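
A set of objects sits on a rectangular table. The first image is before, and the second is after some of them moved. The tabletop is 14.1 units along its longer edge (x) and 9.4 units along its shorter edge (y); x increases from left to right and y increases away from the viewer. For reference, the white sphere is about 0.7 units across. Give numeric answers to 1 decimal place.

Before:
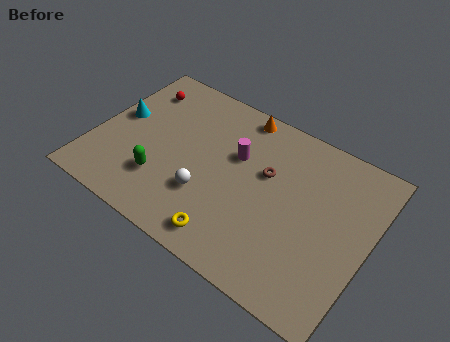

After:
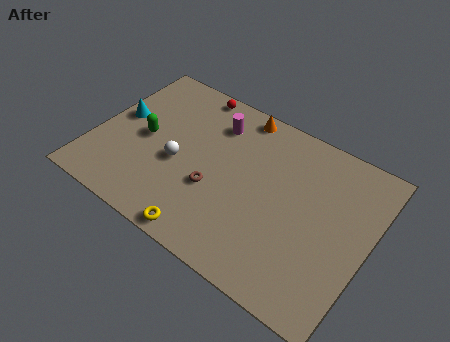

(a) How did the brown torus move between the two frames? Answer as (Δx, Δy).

(-2.3, -2.3)

From the two frames, the brown torus sits at roughly (8.7, 5.8) before and (6.4, 3.5) after.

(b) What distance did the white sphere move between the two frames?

2.0

The white sphere was near (6.1, 3.0) before and (4.4, 4.0) after, so it travelled √(1.7² + 1.0²) ≈ 2.0 units.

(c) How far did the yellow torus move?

1.2

The yellow torus moved from about (7.6, 1.3) to (6.5, 0.8), a distance of √(1.1² + 0.5²) ≈ 1.2.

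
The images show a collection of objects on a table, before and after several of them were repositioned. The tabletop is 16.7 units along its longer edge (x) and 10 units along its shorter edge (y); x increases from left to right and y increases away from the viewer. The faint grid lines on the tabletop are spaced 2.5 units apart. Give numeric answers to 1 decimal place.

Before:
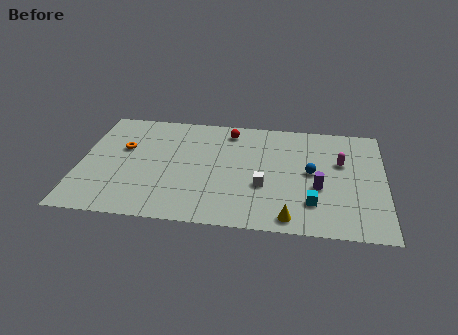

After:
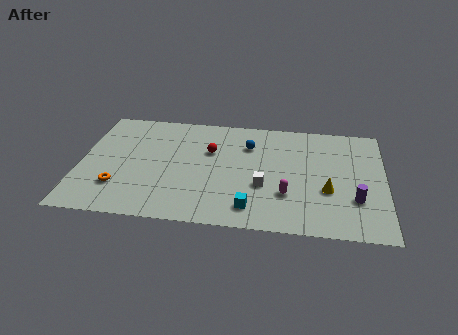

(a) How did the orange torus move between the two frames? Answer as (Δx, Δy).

(-0.1, -3.5)

The orange torus was at about (2.3, 6.2) and moved to about (2.2, 2.7).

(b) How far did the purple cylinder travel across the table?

2.2

From (13.1, 3.9) to (15.1, 3.1), the purple cylinder covered √(2.0² + 0.8²) ≈ 2.2 units.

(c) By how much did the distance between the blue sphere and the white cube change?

+0.7

The distance was about 3.0 in the first image and 3.7 in the second, so they moved 0.7 units further apart.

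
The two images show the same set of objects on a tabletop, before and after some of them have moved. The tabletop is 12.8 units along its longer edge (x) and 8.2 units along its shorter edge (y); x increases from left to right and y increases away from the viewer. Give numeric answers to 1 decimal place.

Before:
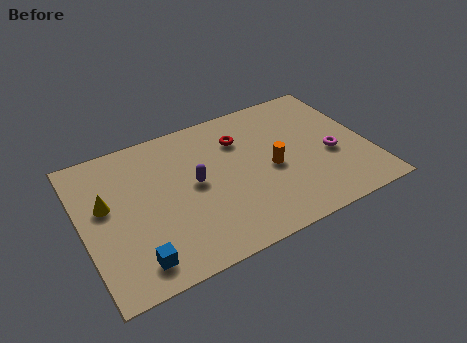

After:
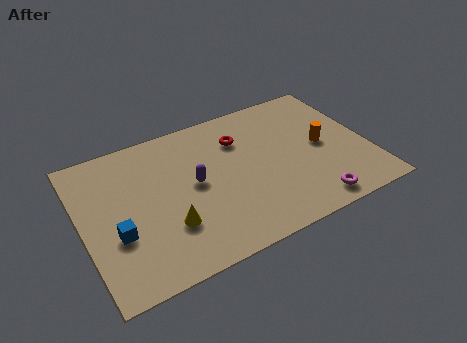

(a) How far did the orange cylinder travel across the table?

2.4

The orange cylinder moved from about (8.4, 3.7) to (10.8, 4.1), a distance of √(2.4² + 0.4²) ≈ 2.4.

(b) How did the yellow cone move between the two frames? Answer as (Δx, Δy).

(2.5, -2.3)

The yellow cone started near (1.1, 4.8) and ended near (3.6, 2.5).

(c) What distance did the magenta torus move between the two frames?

2.7

The magenta torus moved from about (11.1, 3.4) to (9.8, 1.0), a distance of √(1.3² + 2.4²) ≈ 2.7.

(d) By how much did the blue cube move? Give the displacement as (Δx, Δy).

(-0.6, 1.7)

The blue cube started near (2.0, 1.3) and ended near (1.4, 3.0).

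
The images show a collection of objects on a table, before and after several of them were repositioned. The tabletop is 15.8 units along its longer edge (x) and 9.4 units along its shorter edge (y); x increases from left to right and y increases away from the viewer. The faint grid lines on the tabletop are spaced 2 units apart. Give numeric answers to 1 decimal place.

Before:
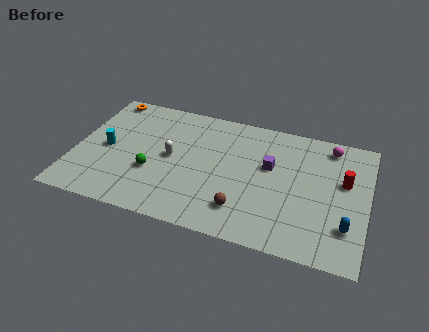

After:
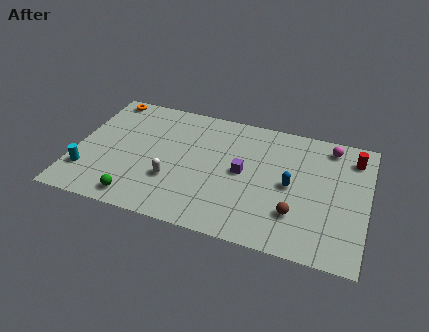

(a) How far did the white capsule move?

1.7

From (5.2, 4.8) to (5.4, 3.1), the white capsule covered √(0.2² + 1.7²) ≈ 1.7 units.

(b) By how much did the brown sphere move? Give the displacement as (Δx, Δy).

(2.8, 0.5)

The brown sphere started near (9.3, 2.1) and ended near (12.1, 2.6).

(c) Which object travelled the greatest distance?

the blue capsule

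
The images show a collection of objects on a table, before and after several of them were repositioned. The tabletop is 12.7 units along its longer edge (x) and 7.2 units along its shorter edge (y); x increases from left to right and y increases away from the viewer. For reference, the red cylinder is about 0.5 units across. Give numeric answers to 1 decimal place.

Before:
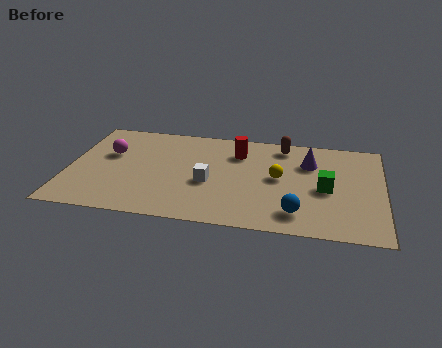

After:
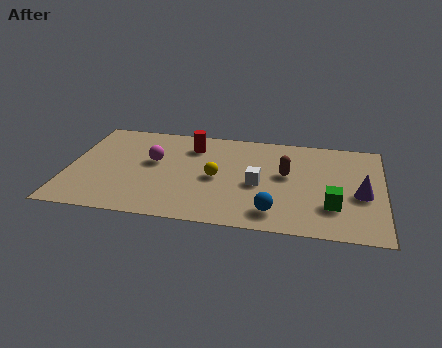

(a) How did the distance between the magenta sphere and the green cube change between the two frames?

-1.3

Before: roughly 8.9 units apart; after: 7.6. That's 1.3 units closer together.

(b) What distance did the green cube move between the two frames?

1.2

The green cube moved from about (10.4, 3.3) to (10.7, 2.1), a distance of √(0.3² + 1.2²) ≈ 1.2.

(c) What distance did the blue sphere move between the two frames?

0.9

The blue sphere was near (9.3, 1.4) before and (8.4, 1.3) after, so it travelled √(0.9² + 0.1²) ≈ 0.9 units.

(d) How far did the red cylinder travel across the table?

1.9

The red cylinder moved from about (6.8, 5.4) to (4.9, 5.6), a distance of √(1.9² + 0.2²) ≈ 1.9.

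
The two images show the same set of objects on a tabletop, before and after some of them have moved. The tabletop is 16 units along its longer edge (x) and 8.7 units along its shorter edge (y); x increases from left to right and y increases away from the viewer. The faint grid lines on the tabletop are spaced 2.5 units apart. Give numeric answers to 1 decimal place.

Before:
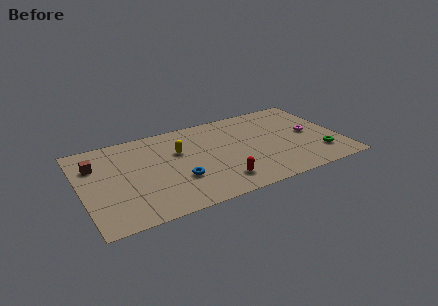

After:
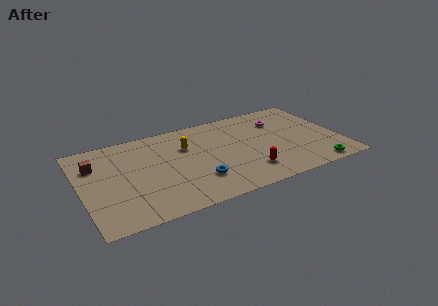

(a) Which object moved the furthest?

the magenta torus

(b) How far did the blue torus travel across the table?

1.2

From (5.8, 2.9) to (6.9, 2.4), the blue torus covered √(1.1² + 0.5²) ≈ 1.2 units.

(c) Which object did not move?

the brown cube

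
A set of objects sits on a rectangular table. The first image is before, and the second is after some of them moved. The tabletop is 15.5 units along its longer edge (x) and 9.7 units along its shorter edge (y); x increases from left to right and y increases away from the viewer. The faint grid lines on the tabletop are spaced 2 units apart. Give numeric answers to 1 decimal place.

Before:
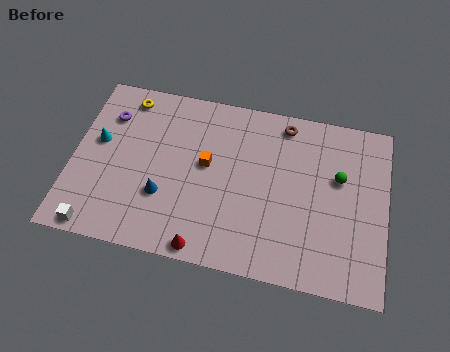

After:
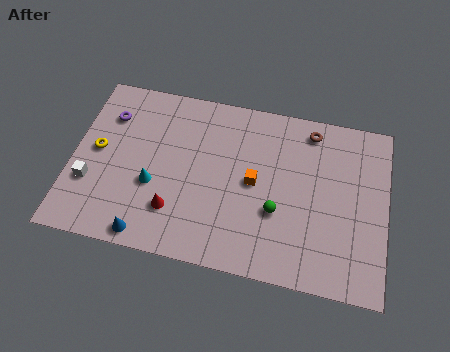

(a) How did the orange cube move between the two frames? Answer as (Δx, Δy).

(2.4, -0.5)

From the two frames, the orange cube sits at roughly (6.6, 5.4) before and (9.0, 4.9) after.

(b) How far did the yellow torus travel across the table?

3.5

From (2.4, 8.4) to (1.2, 5.1), the yellow torus covered √(1.2² + 3.3²) ≈ 3.5 units.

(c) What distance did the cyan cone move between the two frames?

3.5

The cyan cone moved from about (1.2, 5.6) to (4.1, 3.7), a distance of √(2.9² + 1.9²) ≈ 3.5.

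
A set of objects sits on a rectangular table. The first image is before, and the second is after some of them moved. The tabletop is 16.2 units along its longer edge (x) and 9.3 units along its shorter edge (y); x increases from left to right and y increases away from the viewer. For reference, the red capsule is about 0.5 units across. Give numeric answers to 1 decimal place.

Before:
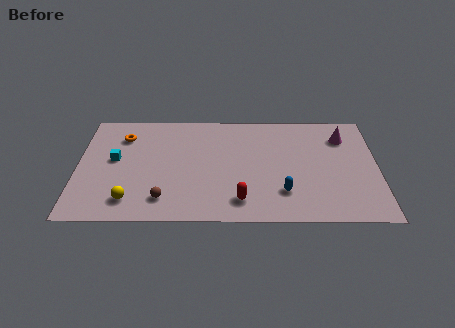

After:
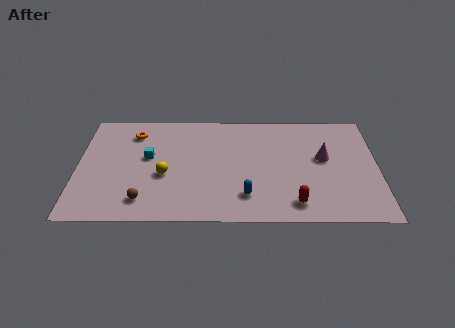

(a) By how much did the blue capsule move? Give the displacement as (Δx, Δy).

(-2.0, -0.3)

From the two frames, the blue capsule sits at roughly (11.1, 2.4) before and (9.1, 2.1) after.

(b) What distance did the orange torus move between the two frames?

0.7

The orange torus was near (2.4, 7.1) before and (3.0, 7.4) after, so it travelled √(0.6² + 0.3²) ≈ 0.7 units.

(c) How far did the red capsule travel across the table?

2.9

The red capsule moved from about (8.8, 1.7) to (11.7, 1.5), a distance of √(2.9² + 0.2²) ≈ 2.9.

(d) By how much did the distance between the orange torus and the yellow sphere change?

-1.4

Before: roughly 5.4 units apart; after: 4.0. That's 1.4 units closer together.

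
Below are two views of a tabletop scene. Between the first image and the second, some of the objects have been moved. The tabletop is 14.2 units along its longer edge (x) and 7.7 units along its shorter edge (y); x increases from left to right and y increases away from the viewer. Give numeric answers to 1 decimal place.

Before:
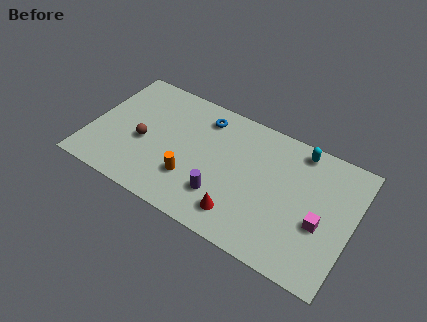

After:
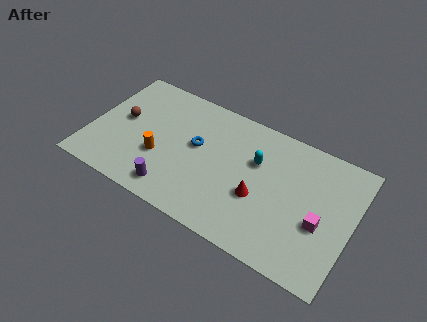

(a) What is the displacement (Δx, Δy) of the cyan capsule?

(-2.1, -1.8)

From the two frames, the cyan capsule sits at roughly (11.0, 6.8) before and (8.9, 5.0) after.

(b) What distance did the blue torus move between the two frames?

1.9

The blue torus was near (5.8, 6.3) before and (5.7, 4.4) after, so it travelled √(0.1² + 1.9²) ≈ 1.9 units.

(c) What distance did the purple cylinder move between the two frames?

2.7

The purple cylinder was near (7.4, 2.1) before and (4.9, 1.2) after, so it travelled √(2.5² + 0.9²) ≈ 2.7 units.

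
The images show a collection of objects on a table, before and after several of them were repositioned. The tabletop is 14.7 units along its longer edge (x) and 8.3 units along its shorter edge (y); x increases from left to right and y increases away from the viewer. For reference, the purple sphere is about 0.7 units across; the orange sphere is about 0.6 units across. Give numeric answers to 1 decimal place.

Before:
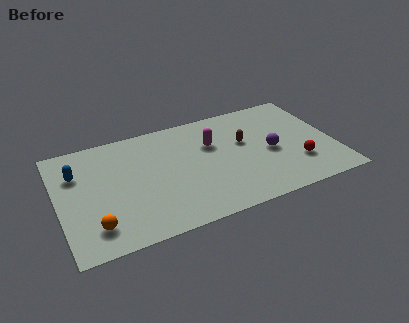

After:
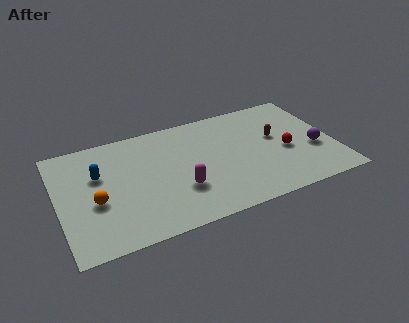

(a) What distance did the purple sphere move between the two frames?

2.4

The purple sphere was near (11.3, 3.8) before and (13.6, 3.2) after, so it travelled √(2.3² + 0.6²) ≈ 2.4 units.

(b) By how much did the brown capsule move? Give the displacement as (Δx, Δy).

(1.7, -0.2)

The brown capsule was at about (10.0, 5.0) and moved to about (11.7, 4.8).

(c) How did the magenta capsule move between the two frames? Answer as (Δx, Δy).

(-2.0, -2.8)

The magenta capsule was at about (8.3, 5.5) and moved to about (6.3, 2.7).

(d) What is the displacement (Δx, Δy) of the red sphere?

(-0.5, 1.2)

The red sphere was at about (12.6, 2.4) and moved to about (12.1, 3.6).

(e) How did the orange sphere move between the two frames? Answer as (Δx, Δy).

(0.2, 1.7)

The orange sphere started near (1.7, 1.7) and ended near (1.9, 3.4).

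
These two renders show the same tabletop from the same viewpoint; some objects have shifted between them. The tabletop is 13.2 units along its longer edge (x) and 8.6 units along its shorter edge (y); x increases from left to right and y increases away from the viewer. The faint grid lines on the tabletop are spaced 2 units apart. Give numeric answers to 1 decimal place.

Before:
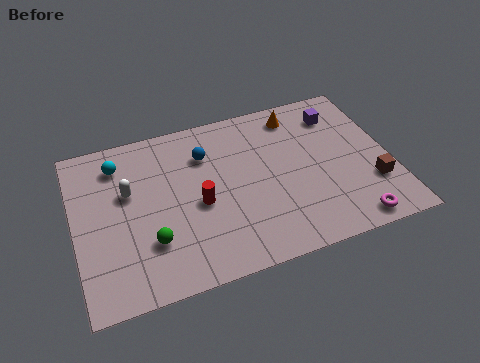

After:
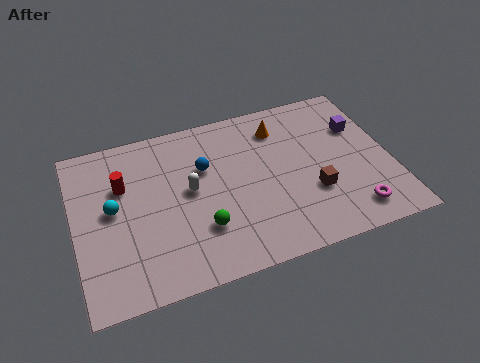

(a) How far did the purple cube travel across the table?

1.3

The purple cube was near (11.3, 6.8) before and (12.1, 5.8) after, so it travelled √(0.8² + 1.0²) ≈ 1.3 units.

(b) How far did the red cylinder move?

3.6

The red cylinder was near (5.1, 3.8) before and (2.1, 5.7) after, so it travelled √(3.0² + 1.9²) ≈ 3.6 units.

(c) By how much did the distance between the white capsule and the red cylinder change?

-0.3

They were about 3.2 units apart before and 2.9 after — 0.3 units closer together.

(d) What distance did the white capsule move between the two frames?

2.6

The white capsule was near (2.3, 5.3) before and (4.8, 4.6) after, so it travelled √(2.5² + 0.7²) ≈ 2.6 units.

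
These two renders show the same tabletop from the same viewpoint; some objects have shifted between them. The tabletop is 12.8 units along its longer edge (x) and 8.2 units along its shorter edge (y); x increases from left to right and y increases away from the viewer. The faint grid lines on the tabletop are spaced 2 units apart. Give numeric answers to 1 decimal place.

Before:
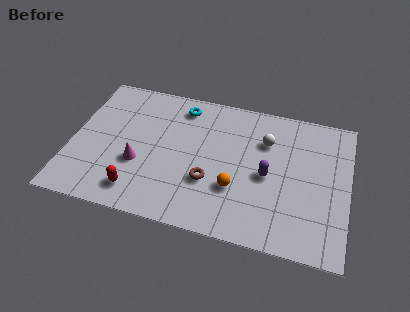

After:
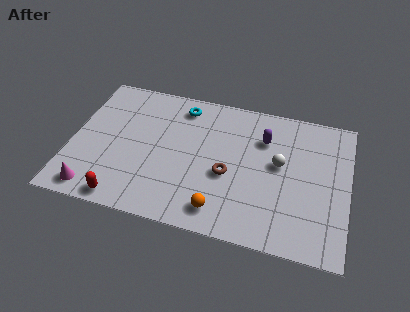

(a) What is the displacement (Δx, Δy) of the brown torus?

(0.8, 0.6)

The brown torus was at about (6.5, 2.8) and moved to about (7.3, 3.4).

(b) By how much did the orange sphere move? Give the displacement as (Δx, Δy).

(-0.6, -1.4)

The orange sphere was at about (7.7, 2.7) and moved to about (7.1, 1.3).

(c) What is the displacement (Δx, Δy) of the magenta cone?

(-1.9, -2.0)

The magenta cone was at about (3.2, 3.0) and moved to about (1.3, 1.0).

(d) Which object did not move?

the cyan torus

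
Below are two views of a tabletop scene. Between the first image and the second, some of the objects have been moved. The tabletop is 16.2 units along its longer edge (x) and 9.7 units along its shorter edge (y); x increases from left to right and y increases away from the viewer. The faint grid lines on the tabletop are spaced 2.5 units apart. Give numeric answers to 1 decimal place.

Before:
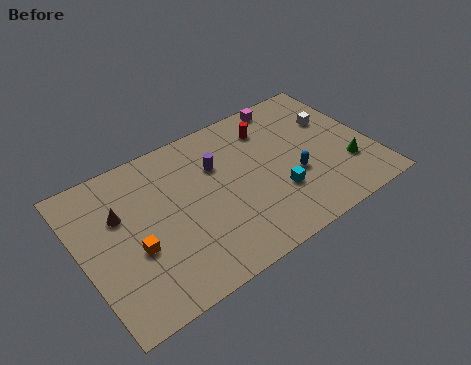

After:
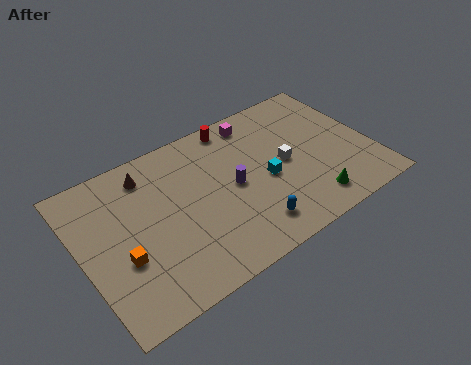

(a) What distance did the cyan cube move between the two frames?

1.3

The cyan cube moved from about (10.6, 3.1) to (10.2, 4.3), a distance of √(0.4² + 1.2²) ≈ 1.3.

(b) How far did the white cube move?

3.5

From (14.5, 6.4) to (11.4, 4.8), the white cube covered √(3.1² + 1.6²) ≈ 3.5 units.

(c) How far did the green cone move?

2.7

The green cone moved from about (14.6, 2.9) to (12.2, 1.6), a distance of √(2.4² + 1.3²) ≈ 2.7.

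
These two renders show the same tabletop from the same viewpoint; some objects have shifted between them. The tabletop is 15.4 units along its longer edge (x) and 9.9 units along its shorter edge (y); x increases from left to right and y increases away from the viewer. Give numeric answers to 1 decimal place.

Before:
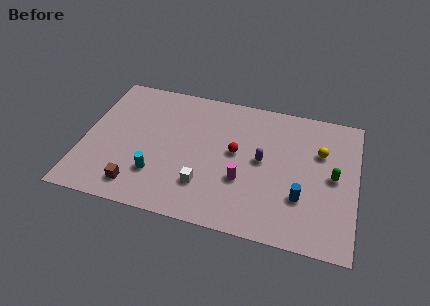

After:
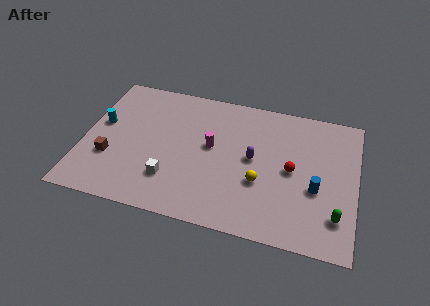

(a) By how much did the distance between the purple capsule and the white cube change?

+1.2

The distance was about 4.0 in the first image and 5.2 in the second, so they moved 1.2 units further apart.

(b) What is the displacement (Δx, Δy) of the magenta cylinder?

(-1.9, 2.0)

From the two frames, the magenta cylinder sits at roughly (9.1, 3.5) before and (7.2, 5.5) after.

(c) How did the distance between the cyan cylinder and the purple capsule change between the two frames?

+2.4

They were about 6.3 units apart before and 8.7 after — 2.4 units further apart.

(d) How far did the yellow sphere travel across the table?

4.4

From (13.3, 6.6) to (10.1, 3.6), the yellow sphere covered √(3.2² + 3.0²) ≈ 4.4 units.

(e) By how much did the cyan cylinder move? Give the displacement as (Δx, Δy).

(-3.4, 3.0)

The cyan cylinder started near (4.3, 2.7) and ended near (0.9, 5.7).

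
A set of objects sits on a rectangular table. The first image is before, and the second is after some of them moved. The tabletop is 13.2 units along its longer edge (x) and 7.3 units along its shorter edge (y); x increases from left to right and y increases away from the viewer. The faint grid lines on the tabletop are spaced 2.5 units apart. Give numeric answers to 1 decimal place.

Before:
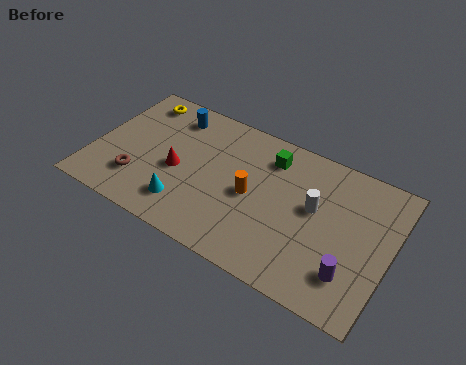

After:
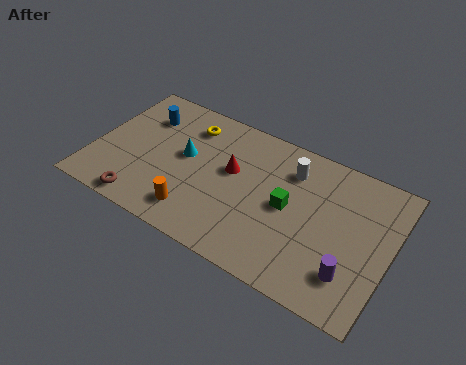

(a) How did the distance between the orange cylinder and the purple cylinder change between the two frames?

+1.9

They were about 4.9 units apart before and 6.8 after — 1.9 units further apart.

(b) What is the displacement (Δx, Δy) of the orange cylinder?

(-2.2, -2.1)

The orange cylinder was at about (7.1, 3.5) and moved to about (4.9, 1.4).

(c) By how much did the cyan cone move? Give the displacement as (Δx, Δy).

(-0.4, 2.5)

The cyan cone started near (4.4, 1.6) and ended near (4.0, 4.1).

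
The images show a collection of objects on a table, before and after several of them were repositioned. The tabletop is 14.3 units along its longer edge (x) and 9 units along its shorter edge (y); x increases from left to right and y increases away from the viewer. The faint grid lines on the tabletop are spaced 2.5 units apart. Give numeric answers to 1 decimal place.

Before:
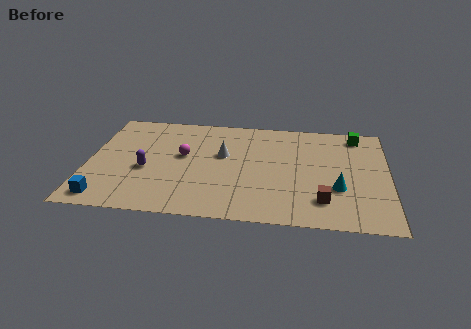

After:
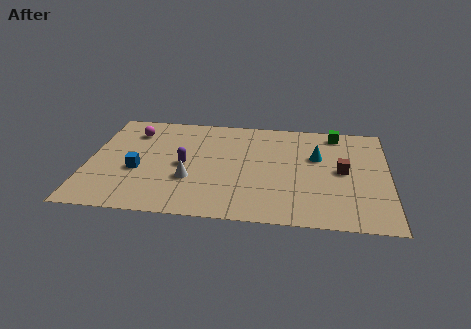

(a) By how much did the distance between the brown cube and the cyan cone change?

+0.3

They were about 1.3 units apart before and 1.6 after — 0.3 units further apart.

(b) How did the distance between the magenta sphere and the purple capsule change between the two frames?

+1.5

Before: roughly 2.2 units apart; after: 3.7. That's 1.5 units further apart.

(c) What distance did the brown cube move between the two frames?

2.8

From (11.2, 2.0) to (12.1, 4.6), the brown cube covered √(0.9² + 2.6²) ≈ 2.8 units.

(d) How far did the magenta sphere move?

3.1

The magenta sphere moved from about (4.5, 5.1) to (2.0, 7.0), a distance of √(2.5² + 1.9²) ≈ 3.1.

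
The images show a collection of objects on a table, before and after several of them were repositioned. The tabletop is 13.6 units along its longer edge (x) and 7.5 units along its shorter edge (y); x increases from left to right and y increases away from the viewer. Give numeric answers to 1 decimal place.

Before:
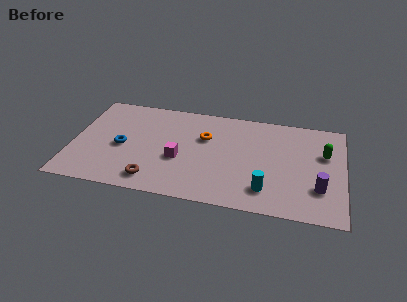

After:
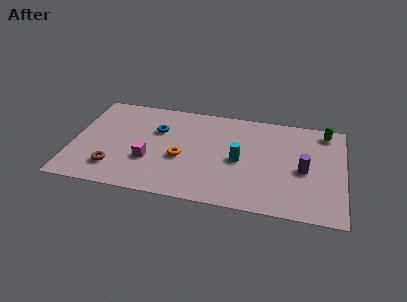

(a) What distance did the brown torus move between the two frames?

2.1

The brown torus moved from about (4.2, 1.2) to (2.2, 1.7), a distance of √(2.0² + 0.5²) ≈ 2.1.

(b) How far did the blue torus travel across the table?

2.3

From (2.5, 3.4) to (4.2, 5.0), the blue torus covered √(1.7² + 1.6²) ≈ 2.3 units.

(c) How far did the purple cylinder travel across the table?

1.4

The purple cylinder moved from about (12.4, 2.2) to (11.6, 3.4), a distance of √(0.8² + 1.2²) ≈ 1.4.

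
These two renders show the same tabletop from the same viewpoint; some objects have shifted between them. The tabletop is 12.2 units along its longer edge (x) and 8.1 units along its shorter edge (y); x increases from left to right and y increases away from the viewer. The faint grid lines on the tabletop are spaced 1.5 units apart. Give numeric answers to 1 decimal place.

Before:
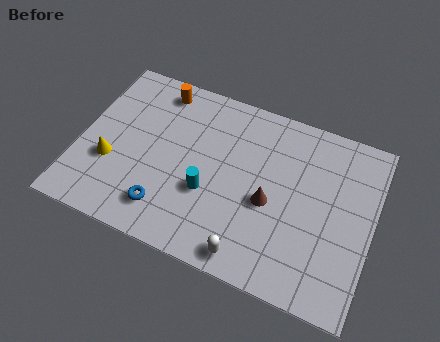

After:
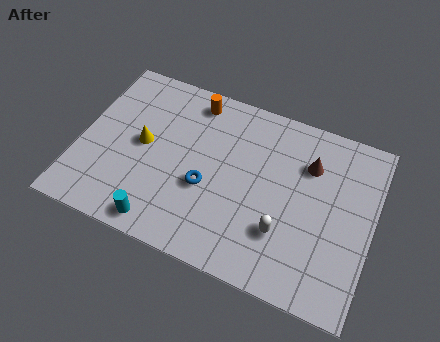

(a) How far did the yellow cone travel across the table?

1.8

The yellow cone moved from about (1.4, 2.9) to (2.6, 4.2), a distance of √(1.2² + 1.3²) ≈ 1.8.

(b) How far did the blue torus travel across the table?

2.2

From (3.9, 1.6) to (5.4, 3.2), the blue torus covered √(1.5² + 1.6²) ≈ 2.2 units.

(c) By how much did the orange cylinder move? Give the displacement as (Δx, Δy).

(1.5, 0.0)

The orange cylinder started near (2.9, 7.0) and ended near (4.4, 7.0).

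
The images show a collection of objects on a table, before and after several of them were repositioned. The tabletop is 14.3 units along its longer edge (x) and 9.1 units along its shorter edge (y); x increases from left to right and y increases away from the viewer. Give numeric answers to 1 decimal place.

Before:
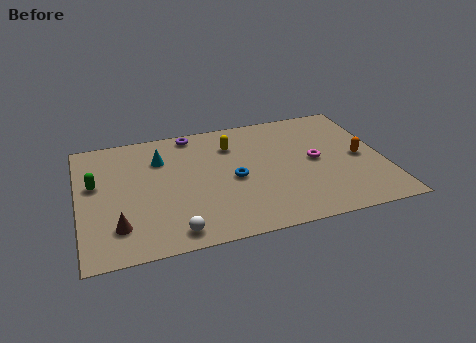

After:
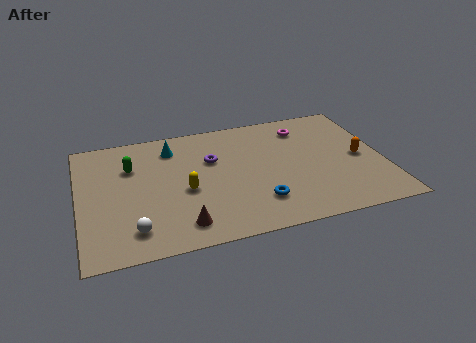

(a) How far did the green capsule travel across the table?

1.9

The green capsule moved from about (0.8, 5.4) to (2.5, 6.3), a distance of √(1.7² + 0.9²) ≈ 1.9.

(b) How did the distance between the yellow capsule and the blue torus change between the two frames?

+1.1

The distance was about 2.6 in the first image and 3.7 in the second, so they moved 1.1 units further apart.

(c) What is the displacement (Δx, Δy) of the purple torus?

(0.8, -2.3)

The purple torus started near (5.5, 8.2) and ended near (6.3, 5.9).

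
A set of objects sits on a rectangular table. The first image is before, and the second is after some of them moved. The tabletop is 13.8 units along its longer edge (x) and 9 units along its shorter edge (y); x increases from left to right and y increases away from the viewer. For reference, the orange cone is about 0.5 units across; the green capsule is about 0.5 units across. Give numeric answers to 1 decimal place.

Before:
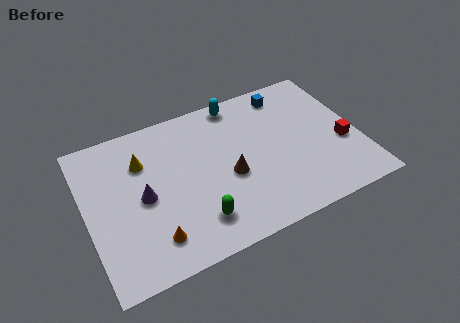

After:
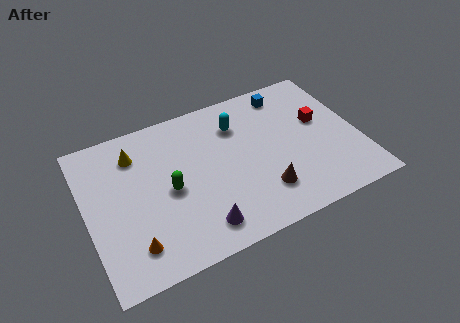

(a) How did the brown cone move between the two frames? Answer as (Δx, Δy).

(1.5, -1.6)

The brown cone was at about (7.1, 3.8) and moved to about (8.6, 2.2).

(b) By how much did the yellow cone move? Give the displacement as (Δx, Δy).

(-0.3, 0.6)

From the two frames, the yellow cone sits at roughly (3.0, 6.4) before and (2.7, 7.0) after.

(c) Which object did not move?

the blue cube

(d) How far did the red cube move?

2.0

The red cube moved from about (12.9, 3.5) to (12.0, 5.3), a distance of √(0.9² + 1.8²) ≈ 2.0.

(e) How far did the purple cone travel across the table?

3.8

From (2.8, 4.3) to (5.3, 1.5), the purple cone covered √(2.5² + 2.8²) ≈ 3.8 units.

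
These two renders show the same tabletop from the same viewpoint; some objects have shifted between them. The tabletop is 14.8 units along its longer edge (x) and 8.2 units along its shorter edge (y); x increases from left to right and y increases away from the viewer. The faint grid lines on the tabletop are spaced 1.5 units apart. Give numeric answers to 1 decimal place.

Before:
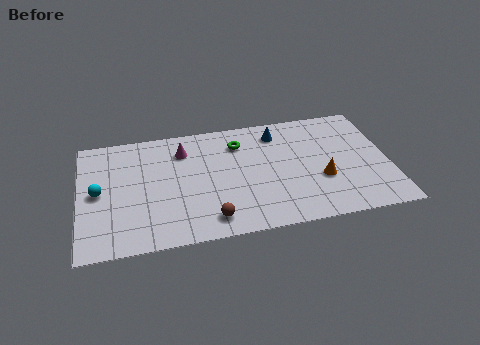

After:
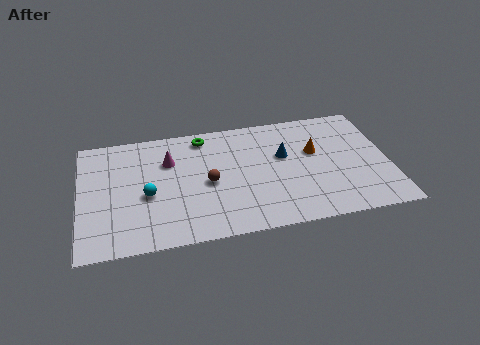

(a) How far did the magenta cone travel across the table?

0.9

From (5.0, 6.3) to (4.3, 5.7), the magenta cone covered √(0.7² + 0.6²) ≈ 0.9 units.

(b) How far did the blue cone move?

1.7

The blue cone was near (9.6, 6.7) before and (9.8, 5.0) after, so it travelled √(0.2² + 1.7²) ≈ 1.7 units.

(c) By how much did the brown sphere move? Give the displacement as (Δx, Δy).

(0.0, 2.5)

The brown sphere started near (6.1, 1.3) and ended near (6.1, 3.8).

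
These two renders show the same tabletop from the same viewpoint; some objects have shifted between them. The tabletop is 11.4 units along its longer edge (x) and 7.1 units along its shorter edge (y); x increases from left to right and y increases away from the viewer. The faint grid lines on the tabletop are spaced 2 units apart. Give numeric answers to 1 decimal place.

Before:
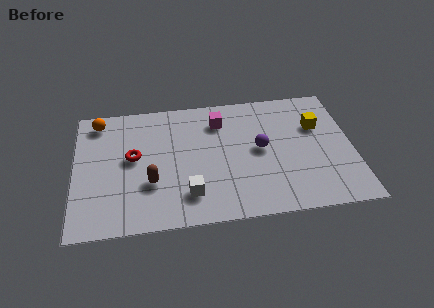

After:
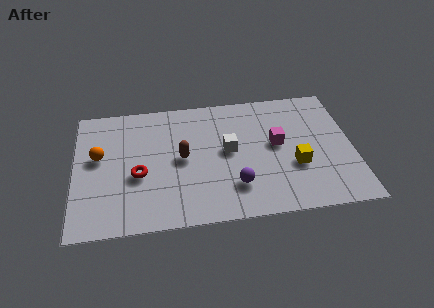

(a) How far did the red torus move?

1.0

The red torus was near (2.4, 3.9) before and (2.6, 2.9) after, so it travelled √(0.2² + 1.0²) ≈ 1.0 units.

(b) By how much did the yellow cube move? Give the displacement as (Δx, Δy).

(-1.0, -2.1)

The yellow cube was at about (10.0, 4.7) and moved to about (9.0, 2.6).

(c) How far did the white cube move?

2.8

The white cube was near (4.6, 1.6) before and (6.3, 3.8) after, so it travelled √(1.7² + 2.2²) ≈ 2.8 units.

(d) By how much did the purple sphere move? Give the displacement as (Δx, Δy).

(-1.1, -1.9)

The purple sphere was at about (7.6, 3.7) and moved to about (6.5, 1.8).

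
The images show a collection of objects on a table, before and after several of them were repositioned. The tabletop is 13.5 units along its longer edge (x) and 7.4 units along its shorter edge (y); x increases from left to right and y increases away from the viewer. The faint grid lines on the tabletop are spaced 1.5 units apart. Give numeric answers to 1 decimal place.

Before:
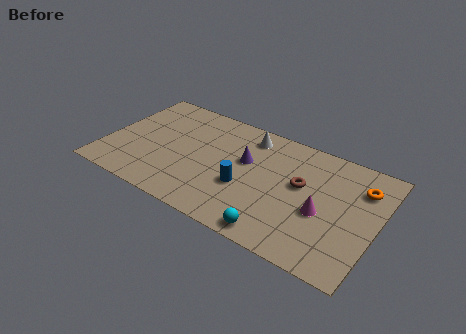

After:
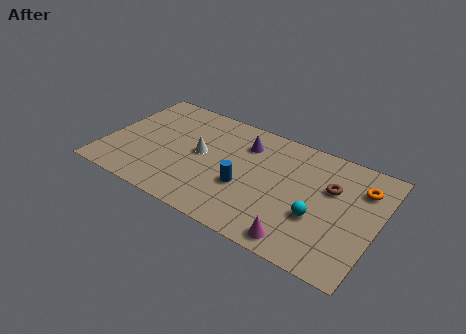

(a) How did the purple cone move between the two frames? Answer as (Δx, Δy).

(-0.2, 1.1)

The purple cone was at about (6.9, 4.5) and moved to about (6.7, 5.6).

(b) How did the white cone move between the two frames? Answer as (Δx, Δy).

(-2.1, -2.3)

The white cone was at about (6.8, 6.2) and moved to about (4.7, 3.9).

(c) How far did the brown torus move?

1.5

From (9.7, 4.3) to (11.1, 4.8), the brown torus covered √(1.4² + 0.5²) ≈ 1.5 units.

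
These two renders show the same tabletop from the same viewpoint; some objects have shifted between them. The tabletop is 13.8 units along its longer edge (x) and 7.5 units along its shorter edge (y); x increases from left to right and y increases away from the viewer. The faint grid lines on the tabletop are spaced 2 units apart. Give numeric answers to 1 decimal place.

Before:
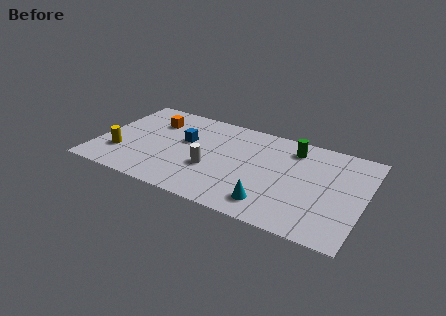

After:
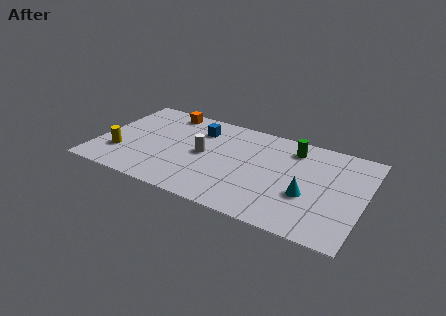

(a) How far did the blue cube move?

1.3

From (4.4, 4.5) to (5.0, 5.7), the blue cube covered √(0.6² + 1.2²) ≈ 1.3 units.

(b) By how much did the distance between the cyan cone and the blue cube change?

+0.9

Before: roughly 5.8 units apart; after: 6.7. That's 0.9 units further apart.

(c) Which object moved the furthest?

the cyan cone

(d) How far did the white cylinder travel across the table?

1.1

The white cylinder moved from about (6.0, 2.8) to (5.5, 3.8), a distance of √(0.5² + 1.0²) ≈ 1.1.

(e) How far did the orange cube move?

1.2

The orange cube was near (2.6, 5.5) before and (3.1, 6.6) after, so it travelled √(0.5² + 1.1²) ≈ 1.2 units.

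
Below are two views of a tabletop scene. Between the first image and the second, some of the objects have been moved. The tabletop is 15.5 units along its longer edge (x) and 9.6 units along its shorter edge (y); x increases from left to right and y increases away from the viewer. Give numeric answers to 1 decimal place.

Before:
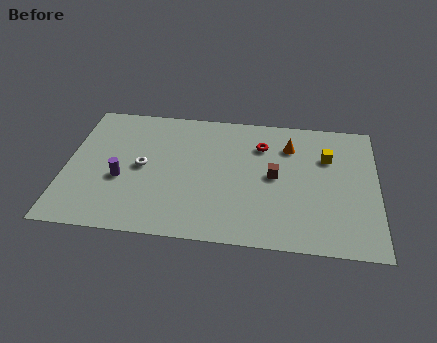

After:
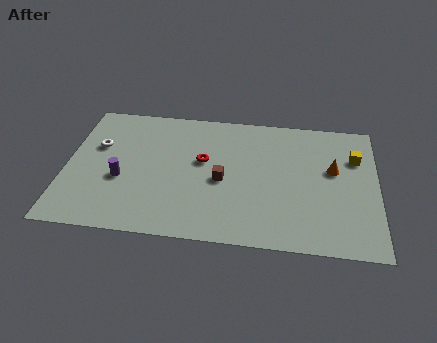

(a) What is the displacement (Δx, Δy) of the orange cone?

(2.2, -1.5)

The orange cone started near (11.1, 7.2) and ended near (13.3, 5.7).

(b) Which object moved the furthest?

the red torus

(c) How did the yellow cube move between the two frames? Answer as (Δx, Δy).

(1.4, 0.1)

The yellow cube was at about (13.0, 6.6) and moved to about (14.4, 6.7).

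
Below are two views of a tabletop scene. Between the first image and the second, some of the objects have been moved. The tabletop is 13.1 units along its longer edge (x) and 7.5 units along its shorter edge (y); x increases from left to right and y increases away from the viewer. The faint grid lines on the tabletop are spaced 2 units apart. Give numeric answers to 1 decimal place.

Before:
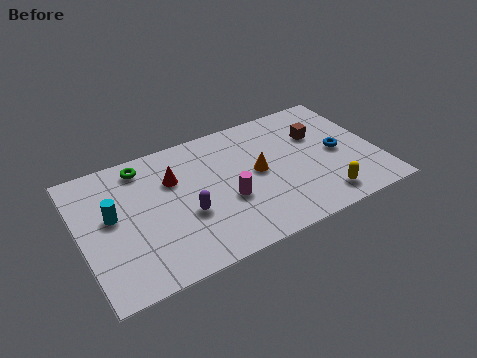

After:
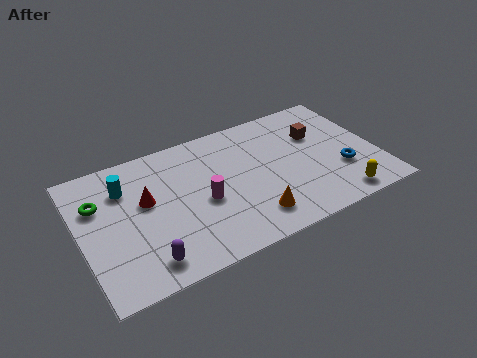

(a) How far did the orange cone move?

2.5

The orange cone was near (7.8, 3.9) before and (7.2, 1.5) after, so it travelled √(0.6² + 2.4²) ≈ 2.5 units.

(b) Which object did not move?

the brown cube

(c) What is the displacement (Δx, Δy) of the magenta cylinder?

(-1.0, 0.4)

From the two frames, the magenta cylinder sits at roughly (6.3, 2.9) before and (5.3, 3.3) after.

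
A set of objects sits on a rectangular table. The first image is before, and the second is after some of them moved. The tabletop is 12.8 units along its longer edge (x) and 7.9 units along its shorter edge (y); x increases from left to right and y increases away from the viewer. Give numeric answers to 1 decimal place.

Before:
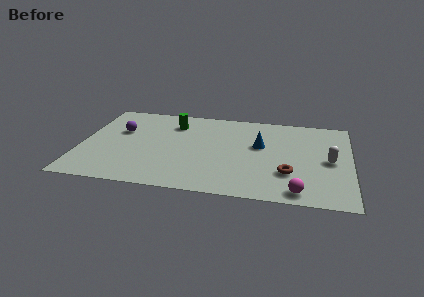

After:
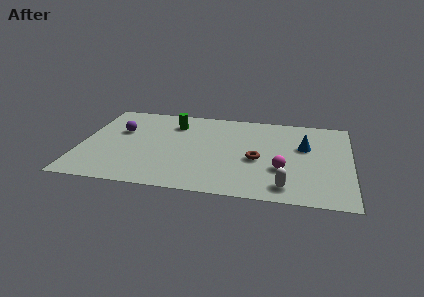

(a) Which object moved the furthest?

the white capsule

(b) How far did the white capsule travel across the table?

3.3

The white capsule was near (11.8, 3.8) before and (9.8, 1.2) after, so it travelled √(2.0² + 2.6²) ≈ 3.3 units.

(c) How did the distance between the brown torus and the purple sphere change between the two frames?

-1.7

They were about 8.5 units apart before and 6.8 after — 1.7 units closer together.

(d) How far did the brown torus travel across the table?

1.8

From (9.9, 2.4) to (8.4, 3.4), the brown torus covered √(1.5² + 1.0²) ≈ 1.8 units.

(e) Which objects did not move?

the green cylinder and the purple sphere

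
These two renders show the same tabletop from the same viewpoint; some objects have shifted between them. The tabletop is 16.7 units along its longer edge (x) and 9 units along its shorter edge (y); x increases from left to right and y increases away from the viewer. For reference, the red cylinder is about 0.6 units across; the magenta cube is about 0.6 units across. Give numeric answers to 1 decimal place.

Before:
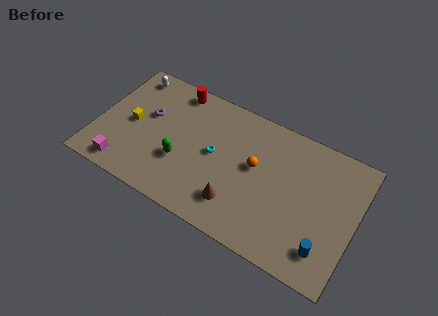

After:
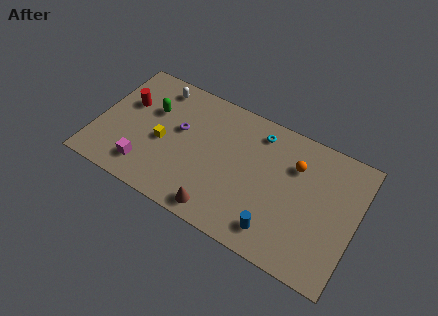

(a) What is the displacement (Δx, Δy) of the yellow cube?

(2.1, -0.4)

From the two frames, the yellow cube sits at roughly (2.2, 4.4) before and (4.3, 4.0) after.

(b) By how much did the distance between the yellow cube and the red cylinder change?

-1.2

The distance was about 4.3 in the first image and 3.1 in the second, so they moved 1.2 units closer together.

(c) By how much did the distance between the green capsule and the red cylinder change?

-3.3

The distance was about 4.9 in the first image and 1.6 in the second, so they moved 3.3 units closer together.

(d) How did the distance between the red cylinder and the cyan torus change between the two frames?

+4.1

Before: roughly 4.5 units apart; after: 8.6. That's 4.1 units further apart.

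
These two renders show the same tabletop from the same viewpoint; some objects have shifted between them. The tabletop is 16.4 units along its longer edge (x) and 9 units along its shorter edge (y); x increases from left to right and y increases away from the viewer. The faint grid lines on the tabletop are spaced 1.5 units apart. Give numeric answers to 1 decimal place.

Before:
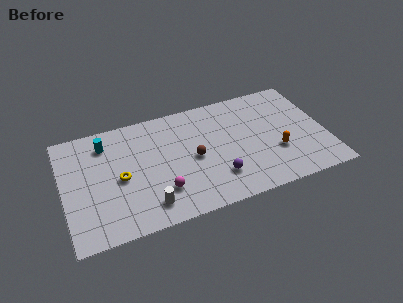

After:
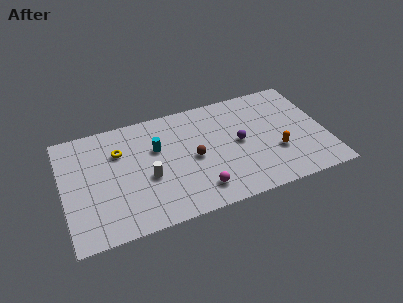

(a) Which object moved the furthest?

the cyan cylinder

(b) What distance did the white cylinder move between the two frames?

2.1

From (5.0, 1.6) to (5.2, 3.7), the white cylinder covered √(0.2² + 2.1²) ≈ 2.1 units.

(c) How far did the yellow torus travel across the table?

2.1

The yellow torus was near (3.5, 4.2) before and (3.6, 6.3) after, so it travelled √(0.1² + 2.1²) ≈ 2.1 units.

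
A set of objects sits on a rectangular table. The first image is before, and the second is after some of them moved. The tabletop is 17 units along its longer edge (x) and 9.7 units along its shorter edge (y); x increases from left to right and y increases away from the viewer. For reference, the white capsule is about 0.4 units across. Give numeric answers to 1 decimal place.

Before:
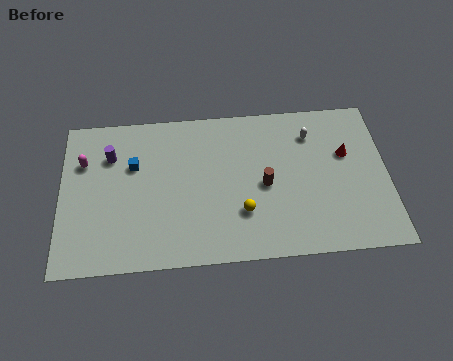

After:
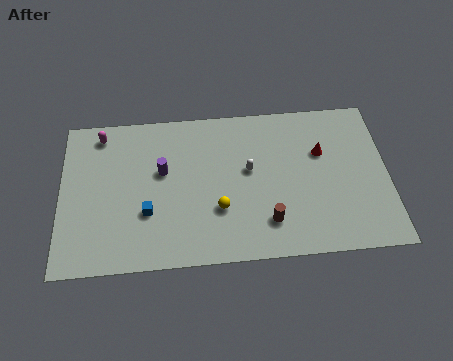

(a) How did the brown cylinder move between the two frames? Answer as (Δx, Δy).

(0.1, -2.3)

The brown cylinder was at about (10.6, 4.5) and moved to about (10.7, 2.2).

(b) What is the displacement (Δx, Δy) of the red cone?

(-1.3, 0.2)

The red cone was at about (14.9, 6.1) and moved to about (13.6, 6.3).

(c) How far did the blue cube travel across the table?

3.1

From (3.8, 6.3) to (4.5, 3.3), the blue cube covered √(0.7² + 3.0²) ≈ 3.1 units.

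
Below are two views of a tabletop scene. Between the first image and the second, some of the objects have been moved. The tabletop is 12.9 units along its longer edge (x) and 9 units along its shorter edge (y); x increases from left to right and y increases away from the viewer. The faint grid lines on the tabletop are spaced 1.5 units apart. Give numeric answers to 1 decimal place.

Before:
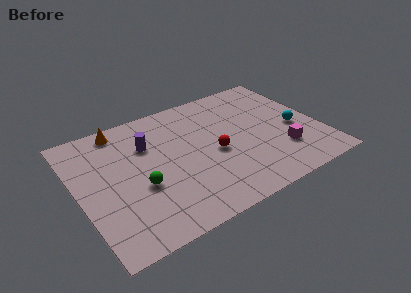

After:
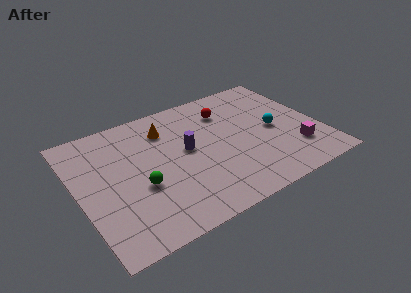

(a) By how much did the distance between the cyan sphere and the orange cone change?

-3.7

Before: roughly 9.8 units apart; after: 6.1. That's 3.7 units closer together.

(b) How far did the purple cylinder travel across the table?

2.3

The purple cylinder was near (3.9, 6.2) before and (5.8, 4.9) after, so it travelled √(1.9² + 1.3²) ≈ 2.3 units.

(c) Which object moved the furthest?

the red sphere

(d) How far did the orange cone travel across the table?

2.5

From (2.7, 8.0) to (5.0, 6.9), the orange cone covered √(2.3² + 1.1²) ≈ 2.5 units.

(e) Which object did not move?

the green sphere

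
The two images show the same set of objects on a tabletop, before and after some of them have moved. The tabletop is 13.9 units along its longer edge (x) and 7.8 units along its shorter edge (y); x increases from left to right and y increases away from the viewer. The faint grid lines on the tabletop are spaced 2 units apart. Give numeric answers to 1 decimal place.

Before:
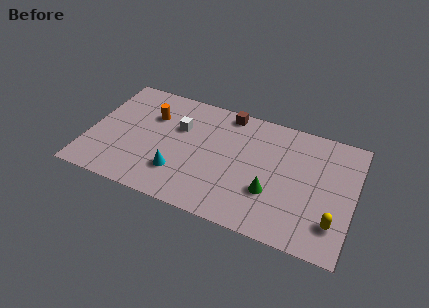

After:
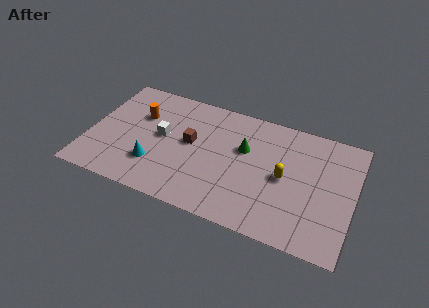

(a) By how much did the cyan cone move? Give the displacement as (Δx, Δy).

(-1.3, 0.1)

From the two frames, the cyan cone sits at roughly (4.9, 2.1) before and (3.6, 2.2) after.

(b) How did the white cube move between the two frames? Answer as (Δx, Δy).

(-0.8, -0.9)

The white cube was at about (4.6, 5.1) and moved to about (3.8, 4.2).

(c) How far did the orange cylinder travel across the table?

0.6

The orange cylinder moved from about (3.1, 5.4) to (2.5, 5.2), a distance of √(0.6² + 0.2²) ≈ 0.6.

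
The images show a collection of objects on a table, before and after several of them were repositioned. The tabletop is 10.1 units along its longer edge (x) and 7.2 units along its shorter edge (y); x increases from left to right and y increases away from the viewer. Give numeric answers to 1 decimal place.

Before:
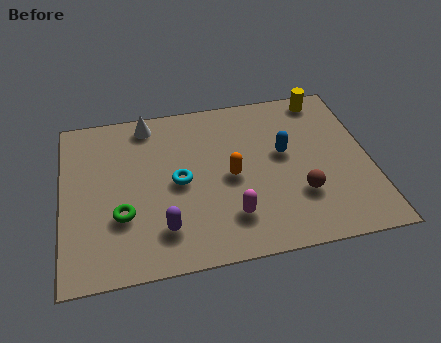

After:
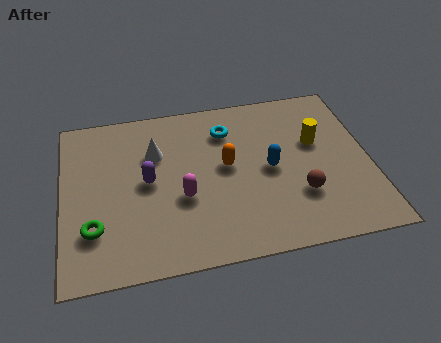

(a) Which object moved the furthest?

the cyan torus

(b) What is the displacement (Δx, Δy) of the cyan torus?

(1.7, 2.0)

The cyan torus was at about (3.8, 3.5) and moved to about (5.5, 5.5).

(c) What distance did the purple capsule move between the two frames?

2.1

From (3.2, 1.6) to (2.8, 3.7), the purple capsule covered √(0.4² + 2.1²) ≈ 2.1 units.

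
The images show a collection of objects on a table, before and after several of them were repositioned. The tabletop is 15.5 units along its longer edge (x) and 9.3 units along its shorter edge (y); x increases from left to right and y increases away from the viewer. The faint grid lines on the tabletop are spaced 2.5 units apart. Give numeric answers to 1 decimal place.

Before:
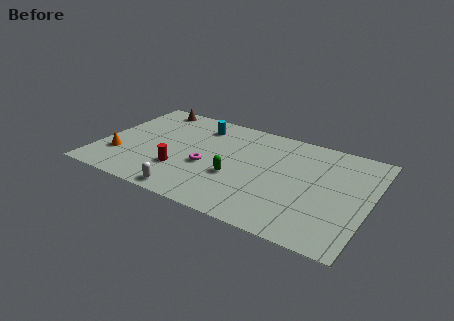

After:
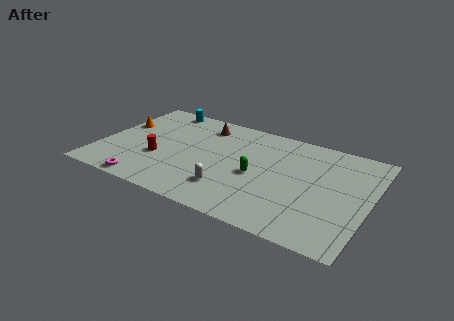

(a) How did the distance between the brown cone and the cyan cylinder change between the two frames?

-0.4

The distance was about 3.2 in the first image and 2.8 in the second, so they moved 0.4 units closer together.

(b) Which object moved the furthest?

the magenta torus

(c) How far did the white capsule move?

2.5

The white capsule moved from about (5.7, 0.9) to (7.8, 2.3), a distance of √(2.1² + 1.4²) ≈ 2.5.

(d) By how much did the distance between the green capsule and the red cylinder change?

+2.5

Before: roughly 3.2 units apart; after: 5.7. That's 2.5 units further apart.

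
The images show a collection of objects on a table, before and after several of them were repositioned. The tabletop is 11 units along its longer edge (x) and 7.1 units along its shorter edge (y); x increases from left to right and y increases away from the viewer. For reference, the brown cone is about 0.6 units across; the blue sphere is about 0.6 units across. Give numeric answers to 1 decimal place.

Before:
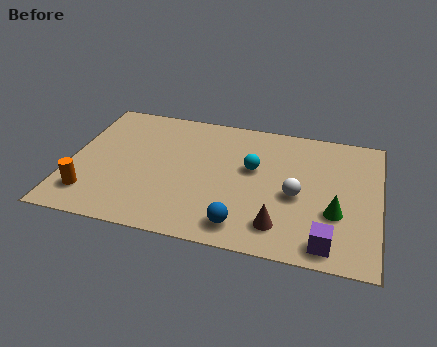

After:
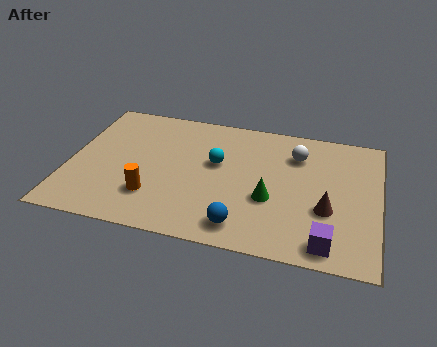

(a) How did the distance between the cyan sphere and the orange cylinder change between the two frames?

-3.1

Before: roughly 6.2 units apart; after: 3.1. That's 3.1 units closer together.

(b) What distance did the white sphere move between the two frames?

2.2

The white sphere moved from about (8.1, 3.1) to (8.0, 5.3), a distance of √(0.1² + 2.2²) ≈ 2.2.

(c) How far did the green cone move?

2.3

The green cone moved from about (9.5, 2.5) to (7.2, 2.7), a distance of √(2.3² + 0.2²) ≈ 2.3.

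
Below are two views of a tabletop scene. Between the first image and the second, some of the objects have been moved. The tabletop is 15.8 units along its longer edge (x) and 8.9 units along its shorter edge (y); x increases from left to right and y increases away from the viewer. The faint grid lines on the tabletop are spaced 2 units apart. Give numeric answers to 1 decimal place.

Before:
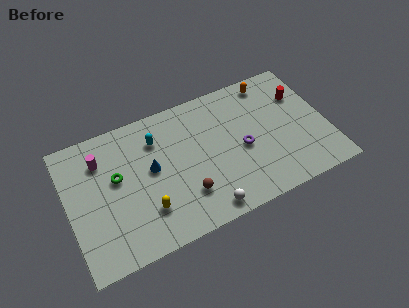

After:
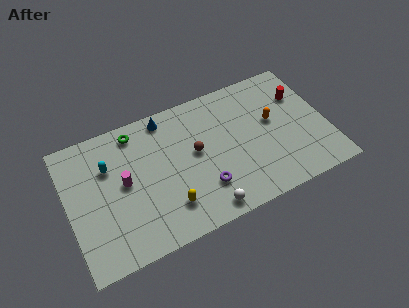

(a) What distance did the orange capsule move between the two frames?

2.7

The orange capsule was near (12.8, 7.8) before and (12.6, 5.1) after, so it travelled √(0.2² + 2.7²) ≈ 2.7 units.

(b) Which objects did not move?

the red cylinder and the white sphere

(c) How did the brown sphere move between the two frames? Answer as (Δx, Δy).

(0.9, 2.5)

The brown sphere was at about (6.9, 2.4) and moved to about (7.8, 4.9).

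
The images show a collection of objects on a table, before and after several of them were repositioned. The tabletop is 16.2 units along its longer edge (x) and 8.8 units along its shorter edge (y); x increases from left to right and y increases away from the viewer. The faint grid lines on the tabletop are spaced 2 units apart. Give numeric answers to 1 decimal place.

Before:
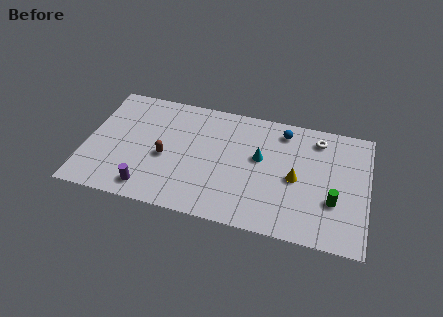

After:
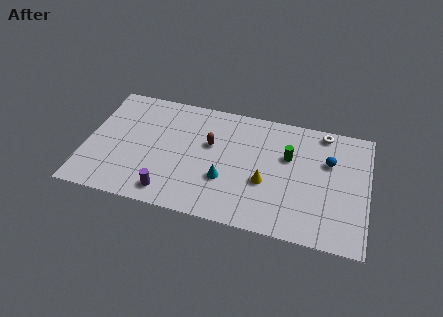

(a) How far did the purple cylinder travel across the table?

1.2

The purple cylinder was near (3.8, 1.3) before and (5.0, 1.3) after, so it travelled √(1.2² + 0.0²) ≈ 1.2 units.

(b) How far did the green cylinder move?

3.7

The green cylinder moved from about (14.3, 3.0) to (11.6, 5.6), a distance of √(2.7² + 2.6²) ≈ 3.7.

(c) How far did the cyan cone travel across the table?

2.8

From (10.0, 5.1) to (8.1, 3.0), the cyan cone covered √(1.9² + 2.1²) ≈ 2.8 units.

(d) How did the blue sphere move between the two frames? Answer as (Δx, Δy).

(2.7, -1.6)

The blue sphere was at about (11.2, 7.4) and moved to about (13.9, 5.8).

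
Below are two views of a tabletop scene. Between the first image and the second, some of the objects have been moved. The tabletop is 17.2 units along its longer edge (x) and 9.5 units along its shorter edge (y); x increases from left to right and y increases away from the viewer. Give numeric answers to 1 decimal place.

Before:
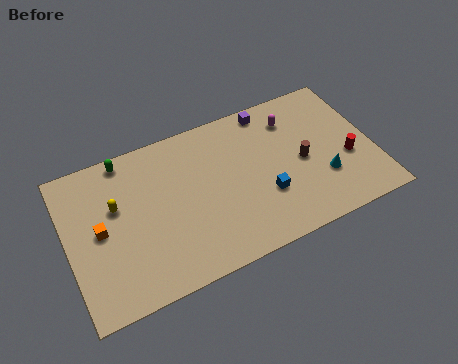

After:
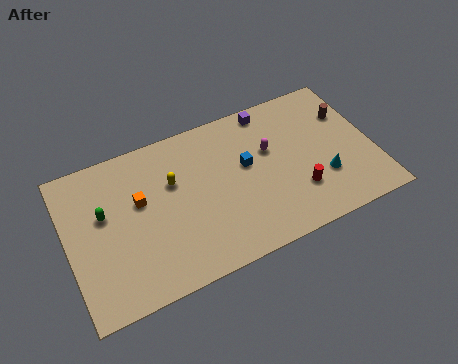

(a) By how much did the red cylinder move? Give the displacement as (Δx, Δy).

(-3.0, -1.0)

The red cylinder started near (15.7, 3.7) and ended near (12.7, 2.7).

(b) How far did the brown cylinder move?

3.6

The brown cylinder moved from about (13.2, 4.5) to (16.1, 6.6), a distance of √(2.9² + 2.1²) ≈ 3.6.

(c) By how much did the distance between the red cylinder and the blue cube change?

-1.0

They were about 4.8 units apart before and 3.8 after — 1.0 units closer together.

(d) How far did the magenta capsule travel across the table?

2.1

From (13.0, 7.4) to (11.5, 5.9), the magenta capsule covered √(1.5² + 1.5²) ≈ 2.1 units.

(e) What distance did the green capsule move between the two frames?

3.3

From (3.6, 8.6) to (2.1, 5.7), the green capsule covered √(1.5² + 2.9²) ≈ 3.3 units.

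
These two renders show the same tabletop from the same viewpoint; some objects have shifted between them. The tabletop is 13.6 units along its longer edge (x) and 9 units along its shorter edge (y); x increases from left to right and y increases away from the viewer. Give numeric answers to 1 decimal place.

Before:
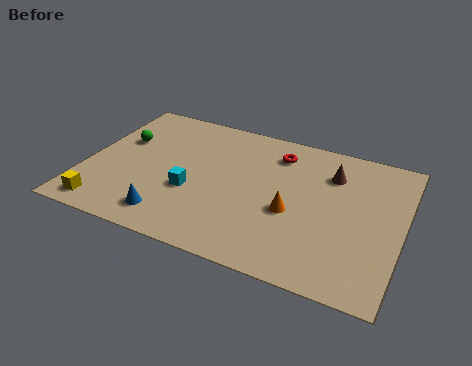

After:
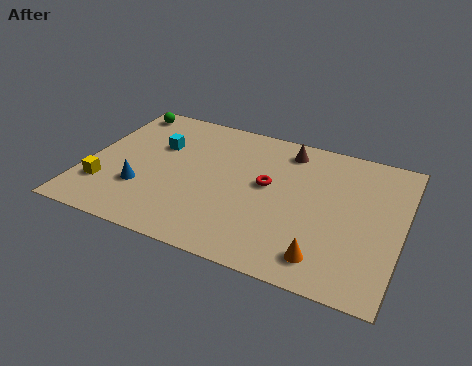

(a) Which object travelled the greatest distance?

the cyan cube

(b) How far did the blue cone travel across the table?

1.9

From (4.0, 1.5) to (2.6, 2.8), the blue cone covered √(1.4² + 1.3²) ≈ 1.9 units.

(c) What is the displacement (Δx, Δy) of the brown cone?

(-2.0, 0.9)

The brown cone was at about (10.4, 6.7) and moved to about (8.4, 7.6).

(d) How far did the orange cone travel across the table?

2.7

The orange cone moved from about (9.0, 3.7) to (10.6, 1.5), a distance of √(1.6² + 2.2²) ≈ 2.7.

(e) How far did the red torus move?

2.2

The red torus was near (8.0, 7.2) before and (7.8, 5.0) after, so it travelled √(0.2² + 2.2²) ≈ 2.2 units.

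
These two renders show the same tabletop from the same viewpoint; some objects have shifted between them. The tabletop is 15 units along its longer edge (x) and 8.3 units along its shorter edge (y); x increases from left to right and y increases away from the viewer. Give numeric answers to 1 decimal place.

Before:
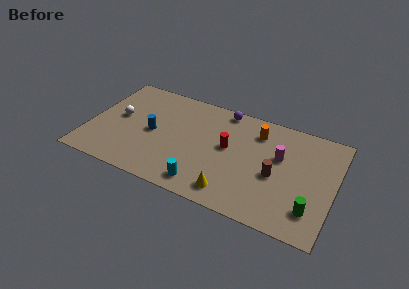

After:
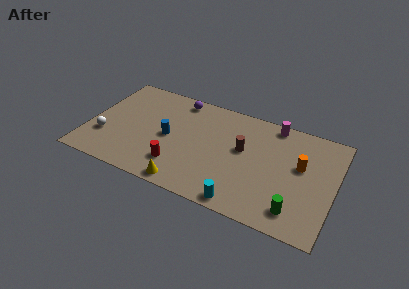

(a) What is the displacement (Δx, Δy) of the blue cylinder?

(1.0, 0.0)

From the two frames, the blue cylinder sits at roughly (3.9, 4.0) before and (4.9, 4.0) after.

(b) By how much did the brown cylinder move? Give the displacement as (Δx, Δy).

(-2.1, 1.2)

From the two frames, the brown cylinder sits at roughly (11.5, 3.6) before and (9.4, 4.8) after.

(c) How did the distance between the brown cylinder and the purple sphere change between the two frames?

-0.3

They were about 5.3 units apart before and 5.0 after — 0.3 units closer together.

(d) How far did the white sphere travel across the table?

2.0

The white sphere moved from about (1.7, 4.5) to (1.1, 2.6), a distance of √(0.6² + 1.9²) ≈ 2.0.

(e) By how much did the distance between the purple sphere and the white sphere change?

-0.7

Before: roughly 6.9 units apart; after: 6.2. That's 0.7 units closer together.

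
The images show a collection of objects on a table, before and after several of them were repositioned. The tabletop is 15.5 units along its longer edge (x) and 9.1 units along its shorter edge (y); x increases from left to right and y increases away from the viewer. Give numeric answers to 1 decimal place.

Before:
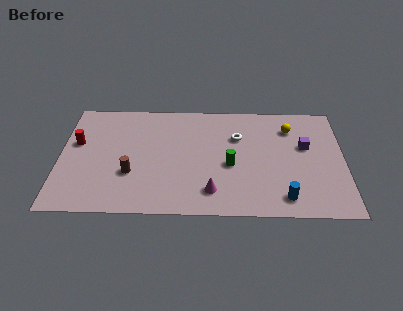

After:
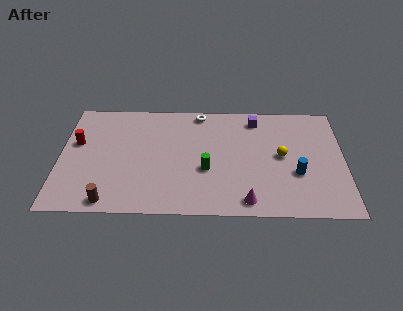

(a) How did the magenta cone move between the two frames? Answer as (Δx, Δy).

(1.9, -0.7)

From the two frames, the magenta cone sits at roughly (8.3, 1.8) before and (10.2, 1.1) after.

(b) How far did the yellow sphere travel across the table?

2.4

From (12.6, 7.0) to (12.1, 4.7), the yellow sphere covered √(0.5² + 2.3²) ≈ 2.4 units.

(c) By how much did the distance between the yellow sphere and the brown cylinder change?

+0.5

Before: roughly 9.5 units apart; after: 10.0. That's 0.5 units further apart.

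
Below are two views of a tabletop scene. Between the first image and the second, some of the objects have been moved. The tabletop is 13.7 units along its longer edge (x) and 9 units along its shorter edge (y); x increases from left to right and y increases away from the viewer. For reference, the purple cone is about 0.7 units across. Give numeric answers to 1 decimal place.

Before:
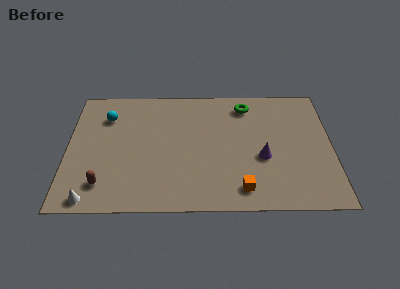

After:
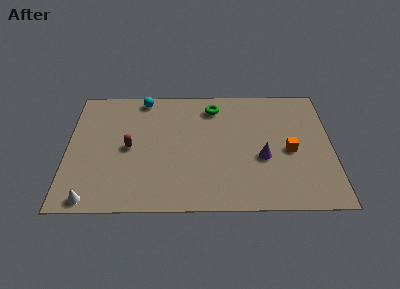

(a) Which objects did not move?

the white cone and the purple cone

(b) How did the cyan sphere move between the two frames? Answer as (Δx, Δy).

(1.9, 1.4)

The cyan sphere was at about (2.0, 6.7) and moved to about (3.9, 8.1).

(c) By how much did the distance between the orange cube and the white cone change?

+3.0

They were about 7.7 units apart before and 10.7 after — 3.0 units further apart.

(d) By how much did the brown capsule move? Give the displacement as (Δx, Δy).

(1.3, 2.6)

The brown capsule started near (1.9, 1.8) and ended near (3.2, 4.4).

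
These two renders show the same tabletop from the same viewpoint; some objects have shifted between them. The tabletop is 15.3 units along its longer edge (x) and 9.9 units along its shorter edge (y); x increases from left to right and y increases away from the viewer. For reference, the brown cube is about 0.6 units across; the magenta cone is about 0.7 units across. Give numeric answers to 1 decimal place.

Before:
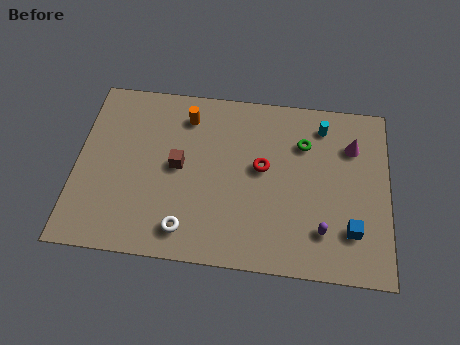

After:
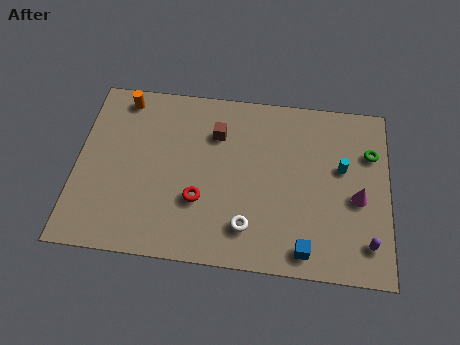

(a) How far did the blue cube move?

2.6

The blue cube moved from about (13.5, 2.5) to (11.3, 1.2), a distance of √(2.2² + 1.3²) ≈ 2.6.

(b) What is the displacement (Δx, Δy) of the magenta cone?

(0.3, -2.9)

The magenta cone was at about (13.5, 7.2) and moved to about (13.8, 4.3).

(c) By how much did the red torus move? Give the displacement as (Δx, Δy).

(-3.0, -2.2)

The red torus was at about (9.1, 5.5) and moved to about (6.1, 3.3).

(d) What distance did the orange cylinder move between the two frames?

3.3

The orange cylinder moved from about (5.3, 8.0) to (2.1, 8.7), a distance of √(3.2² + 0.7²) ≈ 3.3.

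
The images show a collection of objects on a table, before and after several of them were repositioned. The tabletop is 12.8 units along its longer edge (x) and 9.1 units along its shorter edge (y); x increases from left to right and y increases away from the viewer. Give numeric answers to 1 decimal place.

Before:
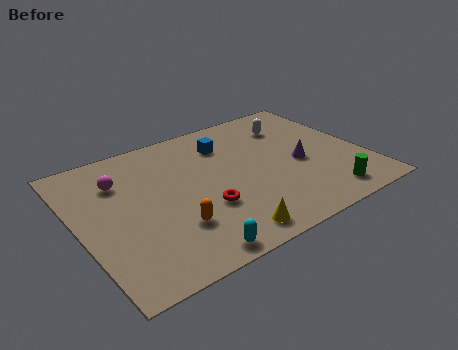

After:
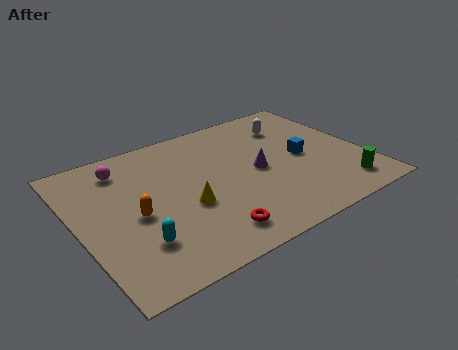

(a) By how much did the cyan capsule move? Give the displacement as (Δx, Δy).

(-1.9, 1.6)

The cyan capsule started near (4.1, 0.8) and ended near (2.2, 2.4).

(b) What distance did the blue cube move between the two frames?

4.0

The blue cube moved from about (7.0, 6.9) to (10.1, 4.4), a distance of √(3.1² + 2.5²) ≈ 4.0.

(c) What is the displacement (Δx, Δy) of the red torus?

(-0.1, -1.6)

From the two frames, the red torus sits at roughly (5.3, 3.1) before and (5.2, 1.5) after.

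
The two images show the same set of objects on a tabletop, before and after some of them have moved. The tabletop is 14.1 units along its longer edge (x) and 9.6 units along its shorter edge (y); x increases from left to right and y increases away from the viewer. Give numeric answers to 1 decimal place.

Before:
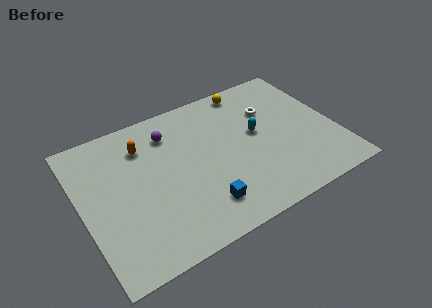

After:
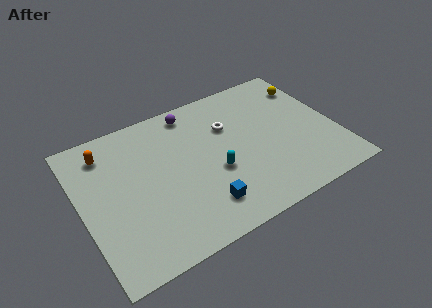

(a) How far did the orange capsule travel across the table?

2.1

The orange capsule moved from about (3.7, 7.3) to (1.7, 7.8), a distance of √(2.0² + 0.5²) ≈ 2.1.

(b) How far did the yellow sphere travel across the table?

3.5

The yellow sphere moved from about (9.9, 8.6) to (13.2, 7.4), a distance of √(3.3² + 1.2²) ≈ 3.5.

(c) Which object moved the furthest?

the yellow sphere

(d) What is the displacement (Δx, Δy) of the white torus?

(-2.4, -0.1)

The white torus started near (10.8, 6.6) and ended near (8.4, 6.5).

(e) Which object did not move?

the blue cube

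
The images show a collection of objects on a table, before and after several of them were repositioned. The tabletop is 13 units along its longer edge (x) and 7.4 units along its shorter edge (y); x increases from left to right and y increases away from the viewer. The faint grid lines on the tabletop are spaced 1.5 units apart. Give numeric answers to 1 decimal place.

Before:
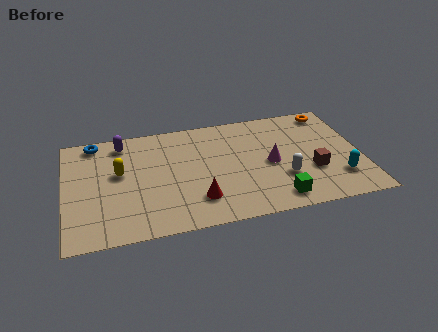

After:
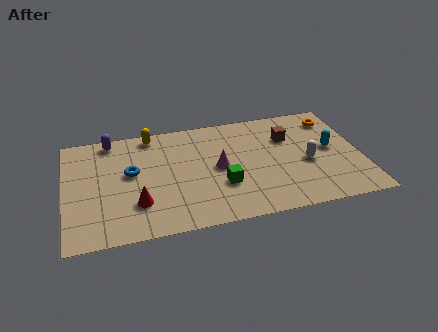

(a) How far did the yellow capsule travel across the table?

2.7

The yellow capsule was near (2.4, 4.3) before and (3.9, 6.6) after, so it travelled √(1.5² + 2.3²) ≈ 2.7 units.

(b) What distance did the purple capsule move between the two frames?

0.6

The purple capsule was near (2.6, 6.3) before and (2.1, 6.6) after, so it travelled √(0.5² + 0.3²) ≈ 0.6 units.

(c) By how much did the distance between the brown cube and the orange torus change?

-1.8

They were about 4.1 units apart before and 2.3 after — 1.8 units closer together.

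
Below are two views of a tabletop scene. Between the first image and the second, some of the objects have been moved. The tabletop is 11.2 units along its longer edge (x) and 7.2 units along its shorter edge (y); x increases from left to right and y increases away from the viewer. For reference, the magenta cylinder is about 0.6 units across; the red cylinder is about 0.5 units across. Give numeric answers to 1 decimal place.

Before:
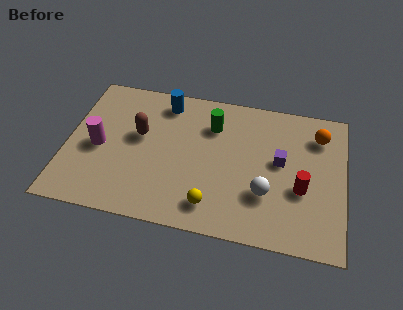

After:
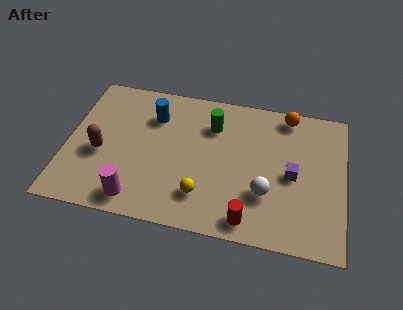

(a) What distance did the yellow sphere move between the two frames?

0.6

The yellow sphere moved from about (6.0, 1.3) to (5.6, 1.7), a distance of √(0.4² + 0.4²) ≈ 0.6.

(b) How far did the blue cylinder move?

0.9

The blue cylinder was near (3.8, 6.1) before and (3.4, 5.3) after, so it travelled √(0.4² + 0.8²) ≈ 0.9 units.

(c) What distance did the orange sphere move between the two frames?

1.5

From (10.1, 5.6) to (8.8, 6.4), the orange sphere covered √(1.3² + 0.8²) ≈ 1.5 units.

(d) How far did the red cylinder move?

2.8

The red cylinder moved from about (9.5, 2.8) to (7.5, 0.9), a distance of √(2.0² + 1.9²) ≈ 2.8.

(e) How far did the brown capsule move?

1.9

From (2.9, 4.2) to (1.4, 3.0), the brown capsule covered √(1.5² + 1.2²) ≈ 1.9 units.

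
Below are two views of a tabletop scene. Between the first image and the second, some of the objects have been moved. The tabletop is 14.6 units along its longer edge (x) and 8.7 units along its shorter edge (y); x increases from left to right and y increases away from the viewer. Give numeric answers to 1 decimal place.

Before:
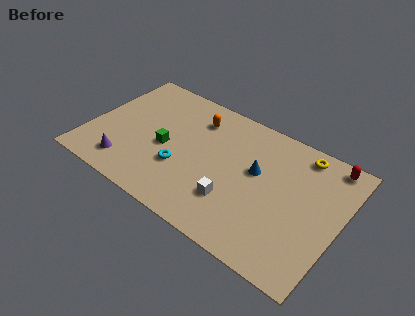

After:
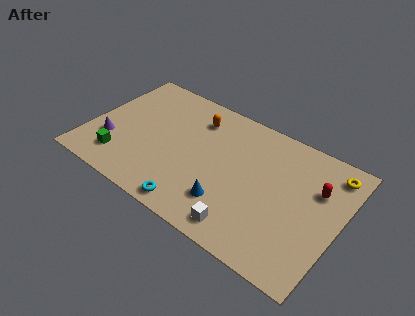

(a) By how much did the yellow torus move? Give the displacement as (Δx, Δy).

(1.8, -0.3)

The yellow torus started near (11.9, 7.6) and ended near (13.7, 7.3).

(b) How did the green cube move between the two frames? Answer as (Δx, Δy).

(-2.3, -2.1)

From the two frames, the green cube sits at roughly (4.5, 3.9) before and (2.2, 1.8) after.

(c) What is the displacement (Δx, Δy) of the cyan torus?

(1.2, -2.1)

The cyan torus started near (5.6, 3.0) and ended near (6.8, 0.9).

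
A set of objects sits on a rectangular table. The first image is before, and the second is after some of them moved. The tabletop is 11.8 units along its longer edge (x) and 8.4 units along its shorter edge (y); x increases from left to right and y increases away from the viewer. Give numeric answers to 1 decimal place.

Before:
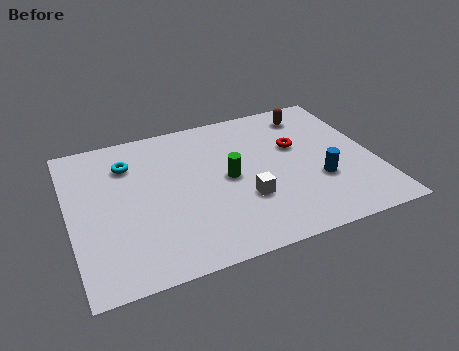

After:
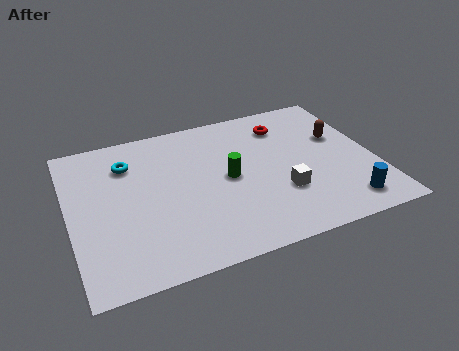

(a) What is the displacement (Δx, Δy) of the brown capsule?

(0.9, -1.8)

From the two frames, the brown capsule sits at roughly (9.7, 7.0) before and (10.6, 5.2) after.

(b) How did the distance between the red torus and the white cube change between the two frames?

+0.6

Before: roughly 3.3 units apart; after: 3.9. That's 0.6 units further apart.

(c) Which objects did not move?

the green cylinder and the cyan torus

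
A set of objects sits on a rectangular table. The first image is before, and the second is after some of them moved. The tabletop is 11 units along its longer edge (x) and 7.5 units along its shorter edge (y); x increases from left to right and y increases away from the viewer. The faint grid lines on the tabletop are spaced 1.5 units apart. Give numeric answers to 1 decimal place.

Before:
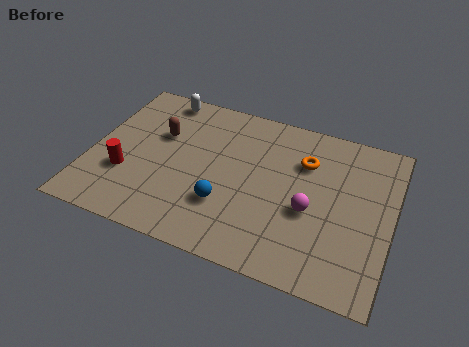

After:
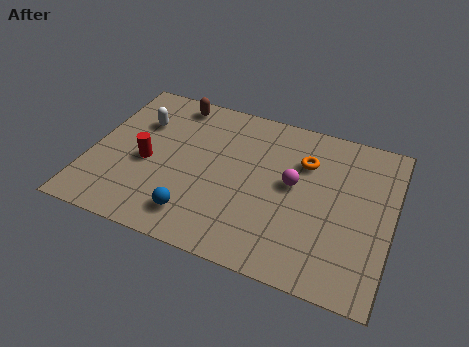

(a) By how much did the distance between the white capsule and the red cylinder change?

-2.3

They were about 4.3 units apart before and 2.0 after — 2.3 units closer together.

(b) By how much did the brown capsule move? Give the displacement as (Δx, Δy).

(0.3, 1.8)

The brown capsule was at about (2.4, 4.8) and moved to about (2.7, 6.6).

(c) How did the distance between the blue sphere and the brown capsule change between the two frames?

+1.7

Before: roughly 3.7 units apart; after: 5.4. That's 1.7 units further apart.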